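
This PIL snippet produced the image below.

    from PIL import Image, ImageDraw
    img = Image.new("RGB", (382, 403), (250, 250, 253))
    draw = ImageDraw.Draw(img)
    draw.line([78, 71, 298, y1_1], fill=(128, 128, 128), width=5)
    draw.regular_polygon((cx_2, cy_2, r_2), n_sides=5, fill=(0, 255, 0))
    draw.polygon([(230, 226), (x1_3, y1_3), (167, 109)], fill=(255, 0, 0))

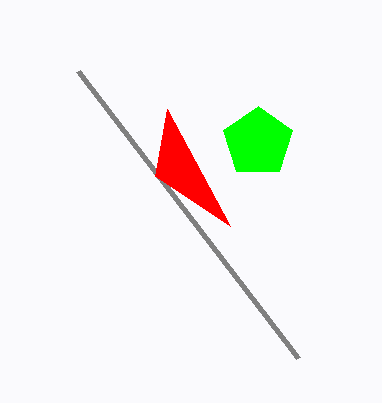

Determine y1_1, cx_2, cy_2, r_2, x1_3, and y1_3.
y1_1 = 358
cx_2 = 258
cy_2 = 142
r_2 = 36
x1_3 = 155
y1_3 = 176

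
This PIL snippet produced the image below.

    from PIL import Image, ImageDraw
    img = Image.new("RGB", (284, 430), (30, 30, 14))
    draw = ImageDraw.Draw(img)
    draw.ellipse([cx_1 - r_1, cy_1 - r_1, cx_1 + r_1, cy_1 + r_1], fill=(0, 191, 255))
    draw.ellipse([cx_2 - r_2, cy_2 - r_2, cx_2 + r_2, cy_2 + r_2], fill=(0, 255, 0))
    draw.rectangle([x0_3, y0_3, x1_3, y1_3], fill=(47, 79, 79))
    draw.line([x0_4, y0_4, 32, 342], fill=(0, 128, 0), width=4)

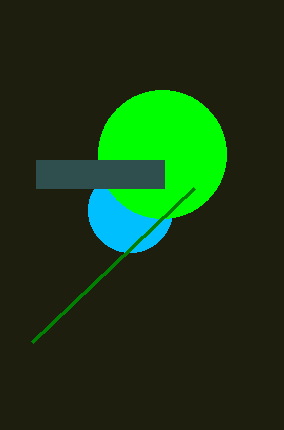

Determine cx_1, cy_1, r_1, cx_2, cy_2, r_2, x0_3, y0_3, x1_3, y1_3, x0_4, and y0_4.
cx_1 = 130
cy_1 = 210
r_1 = 42
cx_2 = 162
cy_2 = 154
r_2 = 64
x0_3 = 36
y0_3 = 160
x1_3 = 164
y1_3 = 188
x0_4 = 194
y0_4 = 188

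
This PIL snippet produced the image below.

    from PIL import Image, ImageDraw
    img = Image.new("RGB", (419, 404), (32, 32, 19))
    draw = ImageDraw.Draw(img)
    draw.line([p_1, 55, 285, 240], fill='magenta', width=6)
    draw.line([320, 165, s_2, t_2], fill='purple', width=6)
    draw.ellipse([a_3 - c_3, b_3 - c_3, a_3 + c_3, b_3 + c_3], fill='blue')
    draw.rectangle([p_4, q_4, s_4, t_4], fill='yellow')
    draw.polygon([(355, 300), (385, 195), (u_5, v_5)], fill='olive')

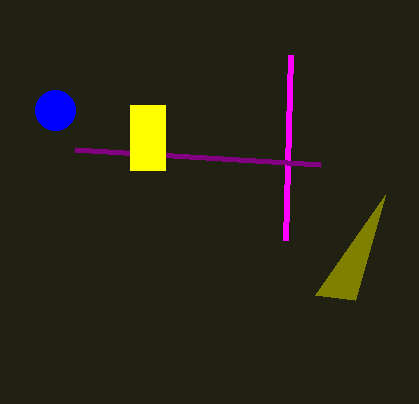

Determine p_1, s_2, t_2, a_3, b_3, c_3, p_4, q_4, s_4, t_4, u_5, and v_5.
p_1 = 290
s_2 = 75
t_2 = 150
a_3 = 55
b_3 = 110
c_3 = 20
p_4 = 130
q_4 = 105
s_4 = 165
t_4 = 170
u_5 = 315
v_5 = 295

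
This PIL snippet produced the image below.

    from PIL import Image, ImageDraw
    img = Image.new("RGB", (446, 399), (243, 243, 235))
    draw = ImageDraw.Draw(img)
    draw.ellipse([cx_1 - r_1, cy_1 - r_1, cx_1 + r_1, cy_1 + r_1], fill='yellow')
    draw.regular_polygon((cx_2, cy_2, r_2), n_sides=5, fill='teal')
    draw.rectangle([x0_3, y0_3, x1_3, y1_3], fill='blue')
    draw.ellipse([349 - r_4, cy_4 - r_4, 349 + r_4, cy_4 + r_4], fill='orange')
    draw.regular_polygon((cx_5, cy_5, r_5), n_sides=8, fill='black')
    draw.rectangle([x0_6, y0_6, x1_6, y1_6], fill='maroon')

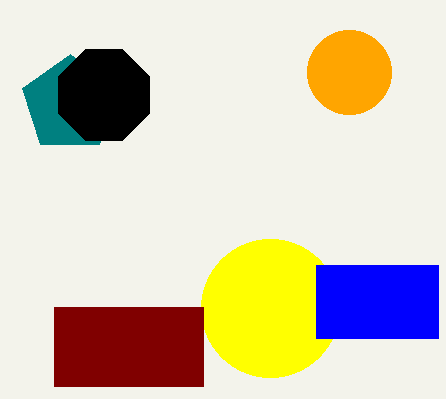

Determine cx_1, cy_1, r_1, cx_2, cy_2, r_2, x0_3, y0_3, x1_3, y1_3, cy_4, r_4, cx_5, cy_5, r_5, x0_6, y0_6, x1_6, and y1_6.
cx_1 = 270, cy_1 = 308, r_1 = 69, cx_2 = 70, cy_2 = 104, r_2 = 50, x0_3 = 316, y0_3 = 265, x1_3 = 438, y1_3 = 338, cy_4 = 72, r_4 = 42, cx_5 = 104, cy_5 = 95, r_5 = 49, x0_6 = 54, y0_6 = 307, x1_6 = 203, y1_6 = 386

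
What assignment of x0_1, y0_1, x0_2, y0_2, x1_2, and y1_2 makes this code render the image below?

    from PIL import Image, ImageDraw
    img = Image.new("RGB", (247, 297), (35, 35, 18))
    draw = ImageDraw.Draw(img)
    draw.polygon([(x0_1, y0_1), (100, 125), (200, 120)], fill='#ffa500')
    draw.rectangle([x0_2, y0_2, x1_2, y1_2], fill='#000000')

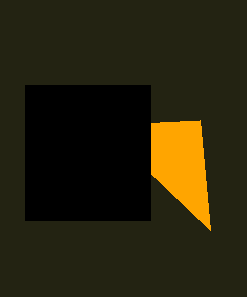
x0_1 = 210; y0_1 = 230; x0_2 = 25; y0_2 = 85; x1_2 = 150; y1_2 = 220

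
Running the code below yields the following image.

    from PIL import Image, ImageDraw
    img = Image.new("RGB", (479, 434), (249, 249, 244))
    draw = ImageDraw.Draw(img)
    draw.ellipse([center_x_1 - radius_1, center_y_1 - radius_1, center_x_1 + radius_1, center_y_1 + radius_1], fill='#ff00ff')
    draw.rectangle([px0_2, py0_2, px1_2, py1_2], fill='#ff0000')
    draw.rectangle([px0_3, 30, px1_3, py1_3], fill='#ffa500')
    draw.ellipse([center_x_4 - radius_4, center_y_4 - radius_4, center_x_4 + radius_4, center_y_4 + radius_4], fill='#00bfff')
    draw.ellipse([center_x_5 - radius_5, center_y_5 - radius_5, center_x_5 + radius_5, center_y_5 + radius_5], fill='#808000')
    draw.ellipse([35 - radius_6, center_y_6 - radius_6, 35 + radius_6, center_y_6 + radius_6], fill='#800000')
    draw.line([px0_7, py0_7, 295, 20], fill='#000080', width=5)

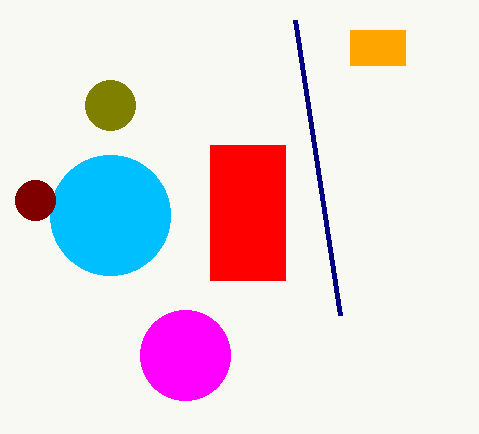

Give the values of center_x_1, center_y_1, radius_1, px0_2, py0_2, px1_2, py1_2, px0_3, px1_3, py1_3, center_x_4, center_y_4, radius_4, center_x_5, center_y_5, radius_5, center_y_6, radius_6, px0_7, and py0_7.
center_x_1 = 185; center_y_1 = 355; radius_1 = 45; px0_2 = 210; py0_2 = 145; px1_2 = 285; py1_2 = 280; px0_3 = 350; px1_3 = 405; py1_3 = 65; center_x_4 = 110; center_y_4 = 215; radius_4 = 60; center_x_5 = 110; center_y_5 = 105; radius_5 = 25; center_y_6 = 200; radius_6 = 20; px0_7 = 340; py0_7 = 315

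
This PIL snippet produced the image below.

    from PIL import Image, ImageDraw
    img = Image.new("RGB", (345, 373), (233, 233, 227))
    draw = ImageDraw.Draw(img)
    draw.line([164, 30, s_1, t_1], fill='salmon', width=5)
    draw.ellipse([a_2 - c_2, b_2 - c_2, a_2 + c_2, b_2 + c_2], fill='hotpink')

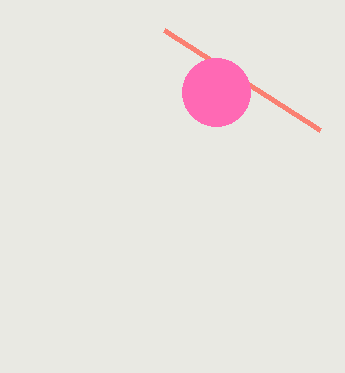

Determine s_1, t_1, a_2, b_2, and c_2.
s_1 = 320
t_1 = 130
a_2 = 216
b_2 = 92
c_2 = 34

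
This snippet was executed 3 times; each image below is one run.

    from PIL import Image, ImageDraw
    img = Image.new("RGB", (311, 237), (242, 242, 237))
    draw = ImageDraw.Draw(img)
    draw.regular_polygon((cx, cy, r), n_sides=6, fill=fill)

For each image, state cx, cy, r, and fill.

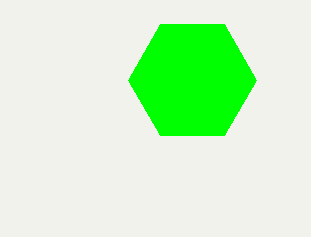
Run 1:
cx = 192
cy = 80
r = 64
fill = 'lime'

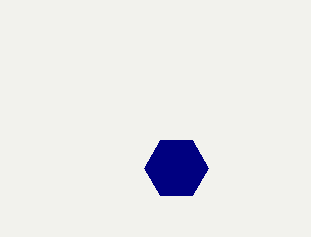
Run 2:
cx = 176
cy = 168
r = 32
fill = 'navy'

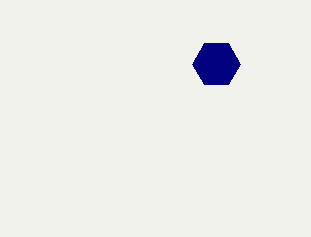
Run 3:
cx = 216, cy = 64, r = 24, fill = 'navy'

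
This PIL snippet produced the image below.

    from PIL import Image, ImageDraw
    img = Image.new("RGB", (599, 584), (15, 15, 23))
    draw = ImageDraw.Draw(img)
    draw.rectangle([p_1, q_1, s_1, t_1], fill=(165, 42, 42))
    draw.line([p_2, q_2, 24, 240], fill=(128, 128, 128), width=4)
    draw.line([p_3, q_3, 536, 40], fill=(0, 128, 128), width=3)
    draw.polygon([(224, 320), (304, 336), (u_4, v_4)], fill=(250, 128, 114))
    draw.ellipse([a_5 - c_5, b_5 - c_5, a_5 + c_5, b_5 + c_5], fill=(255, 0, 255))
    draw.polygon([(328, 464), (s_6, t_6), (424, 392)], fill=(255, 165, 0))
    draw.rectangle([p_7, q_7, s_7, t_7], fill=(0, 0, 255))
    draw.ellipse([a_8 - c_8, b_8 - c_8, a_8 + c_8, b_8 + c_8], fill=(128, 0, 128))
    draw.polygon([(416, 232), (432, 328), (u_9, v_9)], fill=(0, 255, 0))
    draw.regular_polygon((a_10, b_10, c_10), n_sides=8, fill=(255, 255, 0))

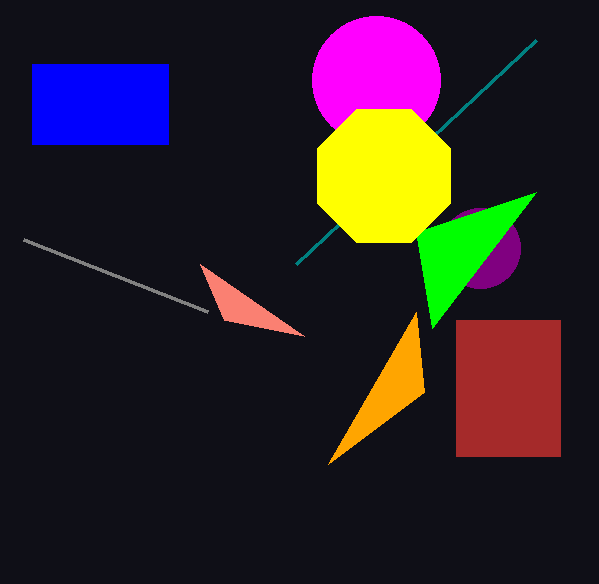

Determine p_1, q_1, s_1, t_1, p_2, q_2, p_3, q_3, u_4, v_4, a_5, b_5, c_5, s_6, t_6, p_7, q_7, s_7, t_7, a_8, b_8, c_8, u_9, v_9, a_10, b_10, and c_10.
p_1 = 456; q_1 = 320; s_1 = 560; t_1 = 456; p_2 = 208; q_2 = 312; p_3 = 296; q_3 = 264; u_4 = 200; v_4 = 264; a_5 = 376; b_5 = 80; c_5 = 64; s_6 = 416; t_6 = 312; p_7 = 32; q_7 = 64; s_7 = 168; t_7 = 144; a_8 = 480; b_8 = 248; c_8 = 40; u_9 = 536; v_9 = 192; a_10 = 384; b_10 = 176; c_10 = 72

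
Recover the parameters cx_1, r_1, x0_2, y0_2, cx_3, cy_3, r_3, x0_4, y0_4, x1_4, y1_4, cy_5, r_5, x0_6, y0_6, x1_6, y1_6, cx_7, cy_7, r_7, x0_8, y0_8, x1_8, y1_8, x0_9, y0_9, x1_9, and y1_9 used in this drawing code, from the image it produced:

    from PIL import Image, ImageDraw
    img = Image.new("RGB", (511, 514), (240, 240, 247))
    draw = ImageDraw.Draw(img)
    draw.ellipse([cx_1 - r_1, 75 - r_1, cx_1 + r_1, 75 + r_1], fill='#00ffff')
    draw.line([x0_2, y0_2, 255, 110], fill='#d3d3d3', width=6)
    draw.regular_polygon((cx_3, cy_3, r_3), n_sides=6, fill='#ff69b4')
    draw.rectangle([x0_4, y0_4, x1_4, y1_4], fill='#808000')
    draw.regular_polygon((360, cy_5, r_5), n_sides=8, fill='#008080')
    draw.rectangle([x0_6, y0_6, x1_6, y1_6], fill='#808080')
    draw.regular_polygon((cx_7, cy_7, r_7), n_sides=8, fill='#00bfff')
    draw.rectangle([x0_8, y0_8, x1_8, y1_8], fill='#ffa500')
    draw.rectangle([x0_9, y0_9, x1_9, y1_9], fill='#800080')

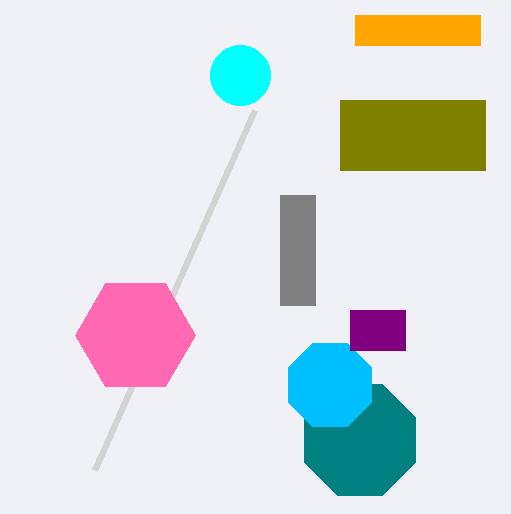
cx_1 = 240
r_1 = 30
x0_2 = 95
y0_2 = 470
cx_3 = 135
cy_3 = 335
r_3 = 60
x0_4 = 340
y0_4 = 100
x1_4 = 485
y1_4 = 170
cy_5 = 440
r_5 = 60
x0_6 = 280
y0_6 = 195
x1_6 = 315
y1_6 = 305
cx_7 = 330
cy_7 = 385
r_7 = 45
x0_8 = 355
y0_8 = 15
x1_8 = 480
y1_8 = 45
x0_9 = 350
y0_9 = 310
x1_9 = 405
y1_9 = 350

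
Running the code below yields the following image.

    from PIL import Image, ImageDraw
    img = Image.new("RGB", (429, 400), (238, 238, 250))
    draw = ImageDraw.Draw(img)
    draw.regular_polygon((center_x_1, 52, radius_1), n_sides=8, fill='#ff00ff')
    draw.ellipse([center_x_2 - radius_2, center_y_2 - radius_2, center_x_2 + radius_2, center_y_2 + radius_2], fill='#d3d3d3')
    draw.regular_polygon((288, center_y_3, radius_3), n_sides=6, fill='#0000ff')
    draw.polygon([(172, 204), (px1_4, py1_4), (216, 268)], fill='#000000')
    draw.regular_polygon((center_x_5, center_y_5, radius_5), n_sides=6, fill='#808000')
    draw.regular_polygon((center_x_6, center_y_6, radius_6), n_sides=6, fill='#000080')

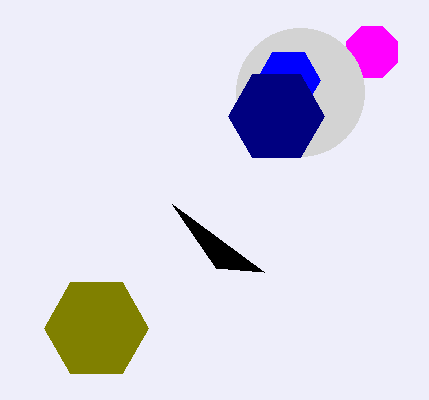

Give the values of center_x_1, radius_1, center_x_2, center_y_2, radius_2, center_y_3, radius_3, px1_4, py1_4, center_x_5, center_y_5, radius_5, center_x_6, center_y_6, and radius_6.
center_x_1 = 372; radius_1 = 28; center_x_2 = 300; center_y_2 = 92; radius_2 = 64; center_y_3 = 80; radius_3 = 32; px1_4 = 264; py1_4 = 272; center_x_5 = 96; center_y_5 = 328; radius_5 = 52; center_x_6 = 276; center_y_6 = 116; radius_6 = 48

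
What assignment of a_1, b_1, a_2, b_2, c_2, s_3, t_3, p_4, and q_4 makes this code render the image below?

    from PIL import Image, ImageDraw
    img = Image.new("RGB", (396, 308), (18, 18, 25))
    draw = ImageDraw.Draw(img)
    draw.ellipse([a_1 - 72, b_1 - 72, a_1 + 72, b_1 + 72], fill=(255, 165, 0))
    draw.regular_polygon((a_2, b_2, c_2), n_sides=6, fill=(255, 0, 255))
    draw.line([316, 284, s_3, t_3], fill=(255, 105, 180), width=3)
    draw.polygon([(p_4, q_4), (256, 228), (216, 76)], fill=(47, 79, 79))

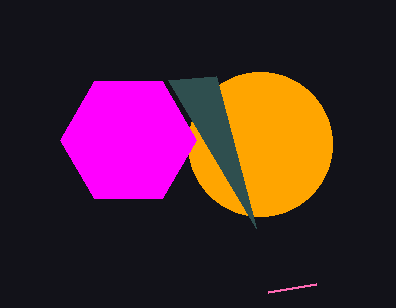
a_1 = 260; b_1 = 144; a_2 = 128; b_2 = 140; c_2 = 68; s_3 = 268; t_3 = 292; p_4 = 168; q_4 = 80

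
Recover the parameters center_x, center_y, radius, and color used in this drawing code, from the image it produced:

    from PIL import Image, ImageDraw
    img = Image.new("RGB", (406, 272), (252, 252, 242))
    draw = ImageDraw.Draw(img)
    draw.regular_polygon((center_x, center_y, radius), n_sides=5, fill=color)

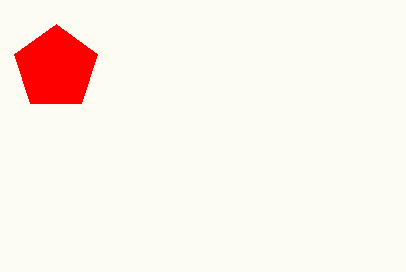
center_x = 56, center_y = 68, radius = 44, color = 'red'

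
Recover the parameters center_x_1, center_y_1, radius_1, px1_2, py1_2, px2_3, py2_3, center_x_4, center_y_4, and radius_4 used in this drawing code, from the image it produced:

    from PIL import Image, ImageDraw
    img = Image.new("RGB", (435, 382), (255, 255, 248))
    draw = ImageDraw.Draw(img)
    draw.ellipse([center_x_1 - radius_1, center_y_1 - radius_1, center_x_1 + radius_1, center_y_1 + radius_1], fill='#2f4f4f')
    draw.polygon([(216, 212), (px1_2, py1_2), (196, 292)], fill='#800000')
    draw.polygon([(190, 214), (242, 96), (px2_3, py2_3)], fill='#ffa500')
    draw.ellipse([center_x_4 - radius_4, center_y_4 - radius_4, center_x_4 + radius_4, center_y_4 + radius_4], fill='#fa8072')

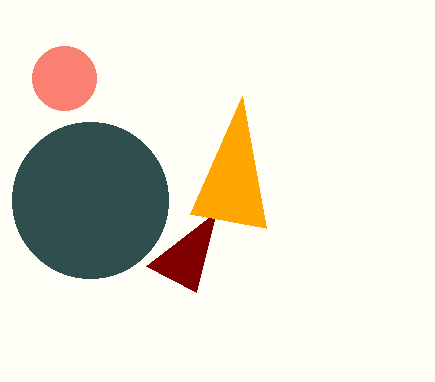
center_x_1 = 90, center_y_1 = 200, radius_1 = 78, px1_2 = 146, py1_2 = 266, px2_3 = 266, py2_3 = 228, center_x_4 = 64, center_y_4 = 78, radius_4 = 32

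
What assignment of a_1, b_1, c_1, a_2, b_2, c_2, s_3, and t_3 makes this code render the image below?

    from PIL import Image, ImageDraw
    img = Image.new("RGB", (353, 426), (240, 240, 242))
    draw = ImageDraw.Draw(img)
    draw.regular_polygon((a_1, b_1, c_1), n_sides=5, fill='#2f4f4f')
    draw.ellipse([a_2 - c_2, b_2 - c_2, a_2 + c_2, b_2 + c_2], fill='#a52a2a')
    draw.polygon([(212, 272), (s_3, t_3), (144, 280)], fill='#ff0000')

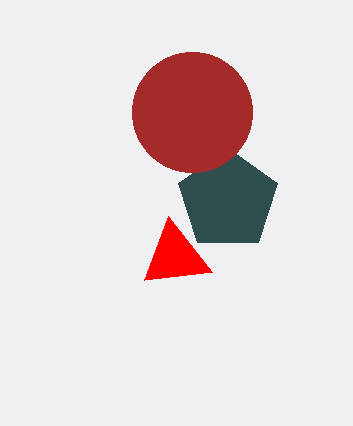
a_1 = 228; b_1 = 200; c_1 = 52; a_2 = 192; b_2 = 112; c_2 = 60; s_3 = 168; t_3 = 216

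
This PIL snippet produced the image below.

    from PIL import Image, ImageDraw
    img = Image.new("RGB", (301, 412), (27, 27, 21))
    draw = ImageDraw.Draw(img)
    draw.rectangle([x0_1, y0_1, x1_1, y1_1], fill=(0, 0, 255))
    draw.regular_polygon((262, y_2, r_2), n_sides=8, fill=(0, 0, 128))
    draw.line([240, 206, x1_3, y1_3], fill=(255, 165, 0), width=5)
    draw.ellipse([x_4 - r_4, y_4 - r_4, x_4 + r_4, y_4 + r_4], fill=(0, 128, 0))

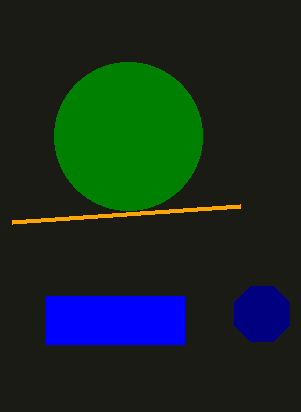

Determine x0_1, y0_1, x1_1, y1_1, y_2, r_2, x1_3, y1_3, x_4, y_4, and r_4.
x0_1 = 46, y0_1 = 296, x1_1 = 184, y1_1 = 344, y_2 = 314, r_2 = 30, x1_3 = 12, y1_3 = 222, x_4 = 128, y_4 = 136, r_4 = 74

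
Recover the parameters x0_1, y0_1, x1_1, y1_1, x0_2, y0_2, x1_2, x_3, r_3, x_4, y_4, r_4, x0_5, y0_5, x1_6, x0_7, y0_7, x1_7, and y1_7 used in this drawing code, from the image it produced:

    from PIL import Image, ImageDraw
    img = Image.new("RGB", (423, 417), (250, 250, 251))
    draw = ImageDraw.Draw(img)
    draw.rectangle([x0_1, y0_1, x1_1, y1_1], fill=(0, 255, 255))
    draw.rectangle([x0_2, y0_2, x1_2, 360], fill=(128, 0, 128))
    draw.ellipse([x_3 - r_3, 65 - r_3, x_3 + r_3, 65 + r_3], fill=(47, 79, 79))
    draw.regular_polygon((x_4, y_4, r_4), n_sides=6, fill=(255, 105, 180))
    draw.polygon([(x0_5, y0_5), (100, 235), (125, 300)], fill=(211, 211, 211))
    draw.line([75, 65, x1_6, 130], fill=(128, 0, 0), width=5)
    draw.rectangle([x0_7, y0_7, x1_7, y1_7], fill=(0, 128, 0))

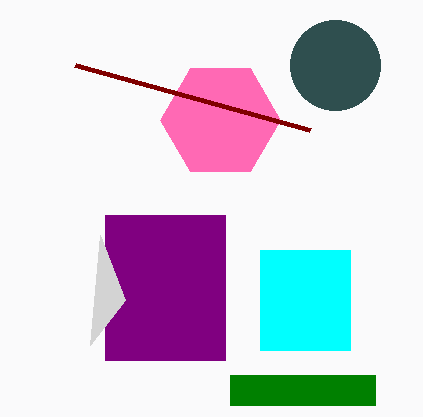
x0_1 = 260
y0_1 = 250
x1_1 = 350
y1_1 = 350
x0_2 = 105
y0_2 = 215
x1_2 = 225
x_3 = 335
r_3 = 45
x_4 = 220
y_4 = 120
r_4 = 60
x0_5 = 90
y0_5 = 345
x1_6 = 310
x0_7 = 230
y0_7 = 375
x1_7 = 375
y1_7 = 405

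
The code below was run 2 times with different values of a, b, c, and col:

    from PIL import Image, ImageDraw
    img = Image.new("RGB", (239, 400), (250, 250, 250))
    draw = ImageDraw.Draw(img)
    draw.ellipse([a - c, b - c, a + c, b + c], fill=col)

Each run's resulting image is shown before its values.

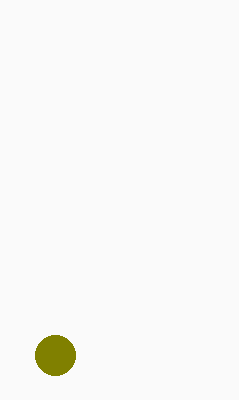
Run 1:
a = 55
b = 355
c = 20
col = 'olive'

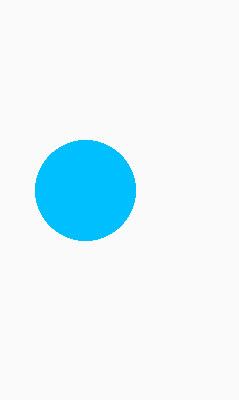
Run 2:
a = 85; b = 190; c = 50; col = 'deepskyblue'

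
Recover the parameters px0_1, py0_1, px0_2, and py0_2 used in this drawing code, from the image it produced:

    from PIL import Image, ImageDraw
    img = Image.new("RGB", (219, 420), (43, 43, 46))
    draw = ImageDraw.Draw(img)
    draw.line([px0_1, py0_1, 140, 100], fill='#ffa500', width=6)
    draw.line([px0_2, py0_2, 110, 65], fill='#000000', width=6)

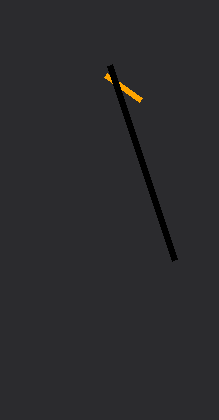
px0_1 = 105
py0_1 = 75
px0_2 = 175
py0_2 = 260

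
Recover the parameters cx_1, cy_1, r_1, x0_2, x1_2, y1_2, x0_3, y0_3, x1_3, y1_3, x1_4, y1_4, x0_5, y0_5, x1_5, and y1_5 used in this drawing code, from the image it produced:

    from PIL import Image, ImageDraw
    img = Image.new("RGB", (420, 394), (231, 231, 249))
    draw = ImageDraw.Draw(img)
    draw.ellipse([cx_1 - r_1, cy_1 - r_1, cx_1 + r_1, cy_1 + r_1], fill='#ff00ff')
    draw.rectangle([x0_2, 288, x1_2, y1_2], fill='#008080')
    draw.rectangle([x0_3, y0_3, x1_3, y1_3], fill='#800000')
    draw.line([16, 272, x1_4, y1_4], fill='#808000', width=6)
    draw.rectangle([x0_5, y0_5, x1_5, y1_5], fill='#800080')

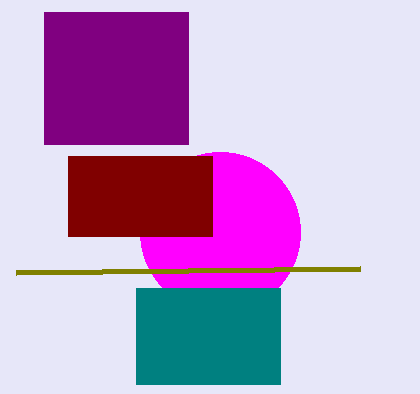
cx_1 = 220; cy_1 = 232; r_1 = 80; x0_2 = 136; x1_2 = 280; y1_2 = 384; x0_3 = 68; y0_3 = 156; x1_3 = 212; y1_3 = 236; x1_4 = 360; y1_4 = 268; x0_5 = 44; y0_5 = 12; x1_5 = 188; y1_5 = 144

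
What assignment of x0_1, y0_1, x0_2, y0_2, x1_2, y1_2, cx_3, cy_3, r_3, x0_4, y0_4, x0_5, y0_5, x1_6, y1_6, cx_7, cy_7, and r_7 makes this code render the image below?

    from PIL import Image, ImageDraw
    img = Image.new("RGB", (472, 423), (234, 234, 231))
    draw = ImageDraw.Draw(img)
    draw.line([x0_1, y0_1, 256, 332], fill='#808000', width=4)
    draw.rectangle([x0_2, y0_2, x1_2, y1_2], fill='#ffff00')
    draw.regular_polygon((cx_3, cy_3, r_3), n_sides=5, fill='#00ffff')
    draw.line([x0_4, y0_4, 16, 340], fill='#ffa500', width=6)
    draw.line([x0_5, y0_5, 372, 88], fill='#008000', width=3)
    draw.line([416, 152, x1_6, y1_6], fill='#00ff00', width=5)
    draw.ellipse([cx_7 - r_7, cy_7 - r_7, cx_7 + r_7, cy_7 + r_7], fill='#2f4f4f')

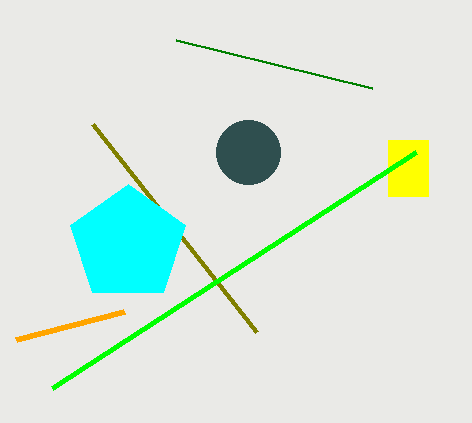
x0_1 = 92
y0_1 = 124
x0_2 = 388
y0_2 = 140
x1_2 = 428
y1_2 = 196
cx_3 = 128
cy_3 = 244
r_3 = 60
x0_4 = 124
y0_4 = 312
x0_5 = 176
y0_5 = 40
x1_6 = 52
y1_6 = 388
cx_7 = 248
cy_7 = 152
r_7 = 32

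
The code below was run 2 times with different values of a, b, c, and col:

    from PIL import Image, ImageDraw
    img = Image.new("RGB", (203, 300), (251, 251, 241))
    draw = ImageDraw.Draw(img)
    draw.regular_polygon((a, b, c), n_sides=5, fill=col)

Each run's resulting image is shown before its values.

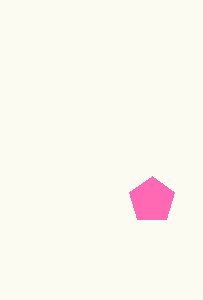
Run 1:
a = 152, b = 200, c = 24, col = 'hotpink'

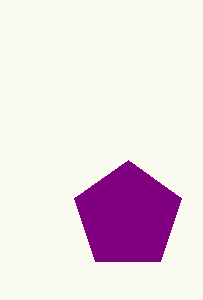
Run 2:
a = 128; b = 216; c = 56; col = 'purple'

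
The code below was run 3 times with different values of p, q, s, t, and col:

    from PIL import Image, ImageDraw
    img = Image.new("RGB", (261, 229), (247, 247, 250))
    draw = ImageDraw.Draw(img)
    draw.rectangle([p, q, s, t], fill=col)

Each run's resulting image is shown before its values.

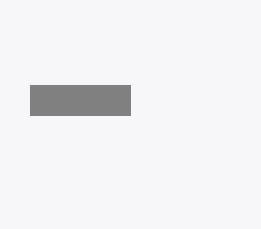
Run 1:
p = 30, q = 85, s = 130, t = 115, col = 'gray'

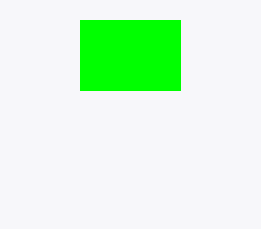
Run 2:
p = 80, q = 20, s = 180, t = 90, col = 'lime'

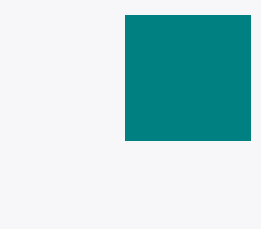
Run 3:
p = 125; q = 15; s = 250; t = 140; col = 'teal'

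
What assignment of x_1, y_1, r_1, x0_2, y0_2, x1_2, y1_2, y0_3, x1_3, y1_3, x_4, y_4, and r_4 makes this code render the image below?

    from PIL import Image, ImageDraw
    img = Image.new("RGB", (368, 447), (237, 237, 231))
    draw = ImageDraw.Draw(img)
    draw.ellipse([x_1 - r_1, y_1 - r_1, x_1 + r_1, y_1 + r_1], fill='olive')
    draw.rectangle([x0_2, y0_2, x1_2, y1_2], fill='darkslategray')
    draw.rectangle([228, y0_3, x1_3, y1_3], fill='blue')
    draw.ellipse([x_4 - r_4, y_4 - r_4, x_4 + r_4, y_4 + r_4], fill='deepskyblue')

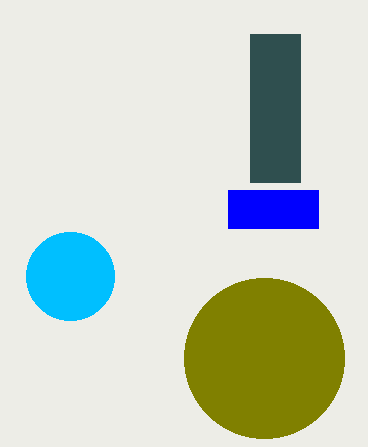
x_1 = 264
y_1 = 358
r_1 = 80
x0_2 = 250
y0_2 = 34
x1_2 = 300
y1_2 = 182
y0_3 = 190
x1_3 = 318
y1_3 = 228
x_4 = 70
y_4 = 276
r_4 = 44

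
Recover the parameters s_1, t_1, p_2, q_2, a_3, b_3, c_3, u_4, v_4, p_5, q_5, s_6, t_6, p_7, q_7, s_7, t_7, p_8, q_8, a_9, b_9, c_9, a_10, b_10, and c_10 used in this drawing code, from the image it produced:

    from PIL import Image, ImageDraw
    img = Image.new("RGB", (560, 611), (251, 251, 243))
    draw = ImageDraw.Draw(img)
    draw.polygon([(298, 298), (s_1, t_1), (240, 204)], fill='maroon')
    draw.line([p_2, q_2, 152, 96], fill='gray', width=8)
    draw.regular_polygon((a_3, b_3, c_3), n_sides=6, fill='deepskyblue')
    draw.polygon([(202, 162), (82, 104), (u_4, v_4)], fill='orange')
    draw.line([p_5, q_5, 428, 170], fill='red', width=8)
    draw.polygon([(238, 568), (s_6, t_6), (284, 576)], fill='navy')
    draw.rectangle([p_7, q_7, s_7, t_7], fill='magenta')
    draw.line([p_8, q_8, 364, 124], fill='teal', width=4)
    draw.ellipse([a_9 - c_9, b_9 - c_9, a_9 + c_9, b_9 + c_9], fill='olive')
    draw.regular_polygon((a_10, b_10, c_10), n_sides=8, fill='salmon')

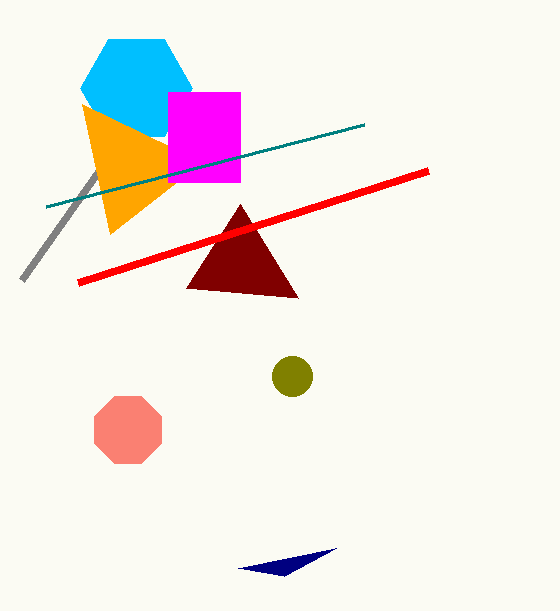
s_1 = 186
t_1 = 288
p_2 = 22
q_2 = 280
a_3 = 136
b_3 = 88
c_3 = 56
u_4 = 110
v_4 = 234
p_5 = 78
q_5 = 282
s_6 = 336
t_6 = 548
p_7 = 168
q_7 = 92
s_7 = 240
t_7 = 182
p_8 = 46
q_8 = 206
a_9 = 292
b_9 = 376
c_9 = 20
a_10 = 128
b_10 = 430
c_10 = 36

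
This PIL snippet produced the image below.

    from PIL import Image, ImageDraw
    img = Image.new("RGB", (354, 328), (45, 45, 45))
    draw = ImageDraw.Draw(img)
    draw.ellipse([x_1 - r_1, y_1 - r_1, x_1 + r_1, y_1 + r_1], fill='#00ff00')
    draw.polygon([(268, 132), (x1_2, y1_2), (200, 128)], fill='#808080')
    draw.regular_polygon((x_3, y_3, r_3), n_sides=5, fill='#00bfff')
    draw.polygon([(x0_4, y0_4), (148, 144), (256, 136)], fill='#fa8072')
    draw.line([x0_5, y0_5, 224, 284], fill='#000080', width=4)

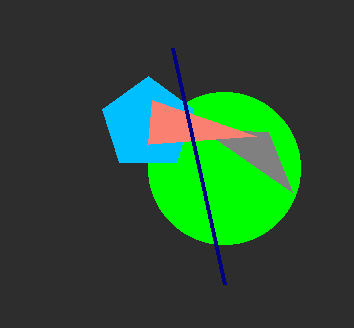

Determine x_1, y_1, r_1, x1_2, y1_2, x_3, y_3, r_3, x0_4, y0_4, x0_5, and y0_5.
x_1 = 224, y_1 = 168, r_1 = 76, x1_2 = 292, y1_2 = 192, x_3 = 148, y_3 = 124, r_3 = 48, x0_4 = 152, y0_4 = 100, x0_5 = 172, y0_5 = 48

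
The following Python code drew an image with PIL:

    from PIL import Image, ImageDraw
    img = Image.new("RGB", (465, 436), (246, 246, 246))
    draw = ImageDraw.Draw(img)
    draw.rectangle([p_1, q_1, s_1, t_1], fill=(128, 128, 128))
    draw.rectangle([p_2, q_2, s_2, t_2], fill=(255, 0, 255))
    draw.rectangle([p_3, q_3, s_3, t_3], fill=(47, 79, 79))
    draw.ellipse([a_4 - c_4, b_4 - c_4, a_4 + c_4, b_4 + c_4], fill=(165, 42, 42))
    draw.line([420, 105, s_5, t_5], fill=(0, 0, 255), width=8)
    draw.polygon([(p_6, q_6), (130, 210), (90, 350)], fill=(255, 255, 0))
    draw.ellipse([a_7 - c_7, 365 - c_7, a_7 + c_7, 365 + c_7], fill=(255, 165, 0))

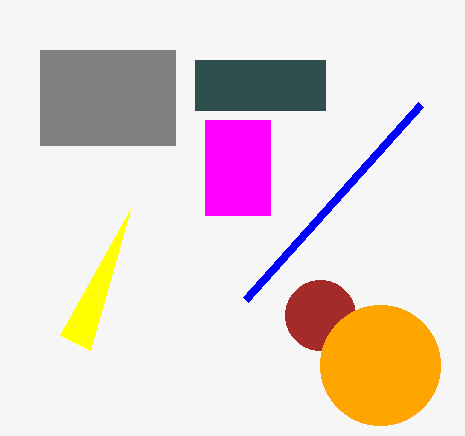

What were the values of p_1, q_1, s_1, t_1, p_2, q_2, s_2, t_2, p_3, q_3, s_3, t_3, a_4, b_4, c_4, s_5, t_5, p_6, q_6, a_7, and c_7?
p_1 = 40
q_1 = 50
s_1 = 175
t_1 = 145
p_2 = 205
q_2 = 120
s_2 = 270
t_2 = 215
p_3 = 195
q_3 = 60
s_3 = 325
t_3 = 110
a_4 = 320
b_4 = 315
c_4 = 35
s_5 = 245
t_5 = 300
p_6 = 60
q_6 = 335
a_7 = 380
c_7 = 60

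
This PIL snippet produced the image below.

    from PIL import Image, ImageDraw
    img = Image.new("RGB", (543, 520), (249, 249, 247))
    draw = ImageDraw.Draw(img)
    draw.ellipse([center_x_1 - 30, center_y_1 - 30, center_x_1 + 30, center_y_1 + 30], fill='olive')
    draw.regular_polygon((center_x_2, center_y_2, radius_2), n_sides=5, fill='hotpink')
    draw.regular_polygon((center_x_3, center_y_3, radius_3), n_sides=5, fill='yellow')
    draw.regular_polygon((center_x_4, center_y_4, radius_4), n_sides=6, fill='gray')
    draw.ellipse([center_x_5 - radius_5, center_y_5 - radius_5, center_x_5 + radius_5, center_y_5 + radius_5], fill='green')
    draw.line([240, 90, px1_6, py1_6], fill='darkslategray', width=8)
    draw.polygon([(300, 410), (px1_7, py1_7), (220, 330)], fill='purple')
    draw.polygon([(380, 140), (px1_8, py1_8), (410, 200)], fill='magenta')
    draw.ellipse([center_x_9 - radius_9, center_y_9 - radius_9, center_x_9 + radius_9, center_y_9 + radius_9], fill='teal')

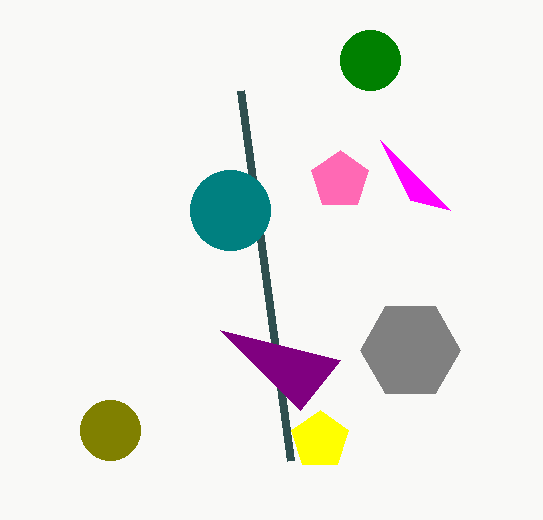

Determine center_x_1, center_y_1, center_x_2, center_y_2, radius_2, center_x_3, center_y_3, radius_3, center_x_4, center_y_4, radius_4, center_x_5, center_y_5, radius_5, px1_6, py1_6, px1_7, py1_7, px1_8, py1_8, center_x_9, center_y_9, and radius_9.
center_x_1 = 110, center_y_1 = 430, center_x_2 = 340, center_y_2 = 180, radius_2 = 30, center_x_3 = 320, center_y_3 = 440, radius_3 = 30, center_x_4 = 410, center_y_4 = 350, radius_4 = 50, center_x_5 = 370, center_y_5 = 60, radius_5 = 30, px1_6 = 290, py1_6 = 460, px1_7 = 340, py1_7 = 360, px1_8 = 450, py1_8 = 210, center_x_9 = 230, center_y_9 = 210, radius_9 = 40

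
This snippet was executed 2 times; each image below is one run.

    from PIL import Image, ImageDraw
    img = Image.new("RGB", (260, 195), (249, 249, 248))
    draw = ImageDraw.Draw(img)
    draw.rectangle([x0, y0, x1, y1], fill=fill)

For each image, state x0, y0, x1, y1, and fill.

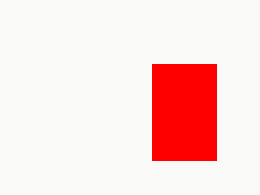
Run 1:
x0 = 152, y0 = 64, x1 = 216, y1 = 160, fill = 'red'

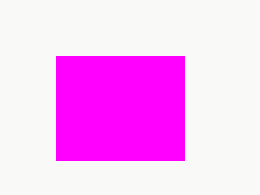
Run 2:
x0 = 56; y0 = 56; x1 = 184; y1 = 160; fill = 'magenta'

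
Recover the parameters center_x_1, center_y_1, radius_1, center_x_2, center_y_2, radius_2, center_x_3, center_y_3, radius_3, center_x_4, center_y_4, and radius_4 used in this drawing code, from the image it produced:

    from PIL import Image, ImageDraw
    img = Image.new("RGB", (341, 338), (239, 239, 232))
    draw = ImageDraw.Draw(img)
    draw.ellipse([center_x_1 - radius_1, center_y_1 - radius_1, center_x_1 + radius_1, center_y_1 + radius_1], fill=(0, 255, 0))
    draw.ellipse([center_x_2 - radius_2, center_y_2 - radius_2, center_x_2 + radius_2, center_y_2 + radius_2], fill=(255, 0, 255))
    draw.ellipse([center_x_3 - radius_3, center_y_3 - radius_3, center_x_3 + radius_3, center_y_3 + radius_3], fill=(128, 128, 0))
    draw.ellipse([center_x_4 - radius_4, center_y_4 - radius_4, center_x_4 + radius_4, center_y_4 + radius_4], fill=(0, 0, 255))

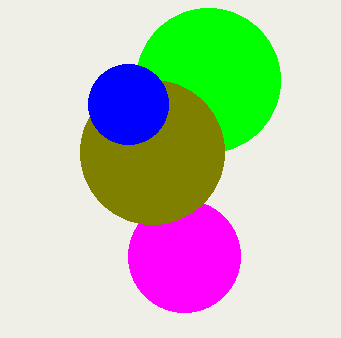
center_x_1 = 208; center_y_1 = 80; radius_1 = 72; center_x_2 = 184; center_y_2 = 256; radius_2 = 56; center_x_3 = 152; center_y_3 = 152; radius_3 = 72; center_x_4 = 128; center_y_4 = 104; radius_4 = 40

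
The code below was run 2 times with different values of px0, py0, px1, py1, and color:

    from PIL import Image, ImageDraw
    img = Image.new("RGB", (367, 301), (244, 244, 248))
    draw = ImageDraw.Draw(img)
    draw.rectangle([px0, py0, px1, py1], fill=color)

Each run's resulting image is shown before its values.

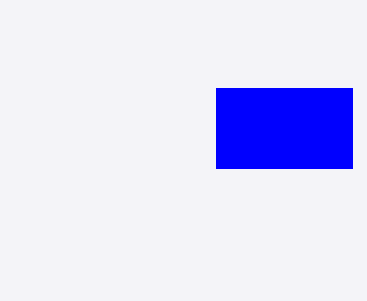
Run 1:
px0 = 216; py0 = 88; px1 = 352; py1 = 168; color = 'blue'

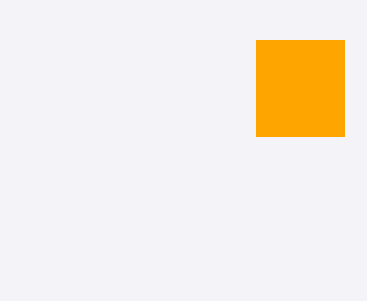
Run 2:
px0 = 256; py0 = 40; px1 = 344; py1 = 136; color = 'orange'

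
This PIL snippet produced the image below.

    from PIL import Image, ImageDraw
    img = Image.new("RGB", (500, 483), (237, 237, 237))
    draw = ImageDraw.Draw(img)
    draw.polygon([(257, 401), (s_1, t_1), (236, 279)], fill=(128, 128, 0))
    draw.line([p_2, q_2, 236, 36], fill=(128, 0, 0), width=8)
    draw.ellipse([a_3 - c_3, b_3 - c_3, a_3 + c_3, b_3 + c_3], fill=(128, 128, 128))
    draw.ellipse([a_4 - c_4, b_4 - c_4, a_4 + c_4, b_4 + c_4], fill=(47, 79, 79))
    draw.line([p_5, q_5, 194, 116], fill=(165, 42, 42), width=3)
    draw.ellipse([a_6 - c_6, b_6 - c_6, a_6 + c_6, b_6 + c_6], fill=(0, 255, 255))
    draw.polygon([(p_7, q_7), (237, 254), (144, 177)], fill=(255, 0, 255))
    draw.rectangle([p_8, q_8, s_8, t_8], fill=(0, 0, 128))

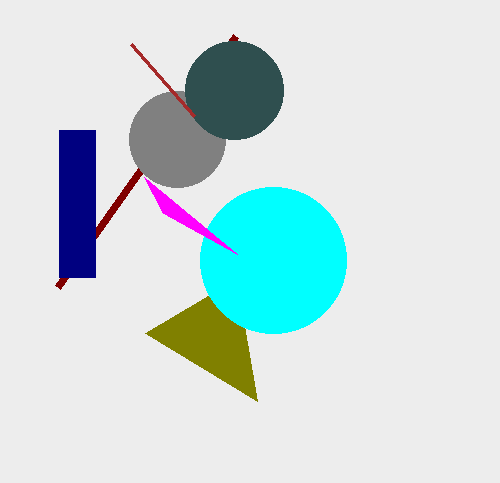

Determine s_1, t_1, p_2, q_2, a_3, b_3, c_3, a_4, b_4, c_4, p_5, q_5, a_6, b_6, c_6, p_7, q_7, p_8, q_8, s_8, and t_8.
s_1 = 145; t_1 = 333; p_2 = 58; q_2 = 287; a_3 = 177; b_3 = 139; c_3 = 48; a_4 = 234; b_4 = 90; c_4 = 49; p_5 = 131; q_5 = 44; a_6 = 273; b_6 = 260; c_6 = 73; p_7 = 163; q_7 = 213; p_8 = 59; q_8 = 130; s_8 = 95; t_8 = 277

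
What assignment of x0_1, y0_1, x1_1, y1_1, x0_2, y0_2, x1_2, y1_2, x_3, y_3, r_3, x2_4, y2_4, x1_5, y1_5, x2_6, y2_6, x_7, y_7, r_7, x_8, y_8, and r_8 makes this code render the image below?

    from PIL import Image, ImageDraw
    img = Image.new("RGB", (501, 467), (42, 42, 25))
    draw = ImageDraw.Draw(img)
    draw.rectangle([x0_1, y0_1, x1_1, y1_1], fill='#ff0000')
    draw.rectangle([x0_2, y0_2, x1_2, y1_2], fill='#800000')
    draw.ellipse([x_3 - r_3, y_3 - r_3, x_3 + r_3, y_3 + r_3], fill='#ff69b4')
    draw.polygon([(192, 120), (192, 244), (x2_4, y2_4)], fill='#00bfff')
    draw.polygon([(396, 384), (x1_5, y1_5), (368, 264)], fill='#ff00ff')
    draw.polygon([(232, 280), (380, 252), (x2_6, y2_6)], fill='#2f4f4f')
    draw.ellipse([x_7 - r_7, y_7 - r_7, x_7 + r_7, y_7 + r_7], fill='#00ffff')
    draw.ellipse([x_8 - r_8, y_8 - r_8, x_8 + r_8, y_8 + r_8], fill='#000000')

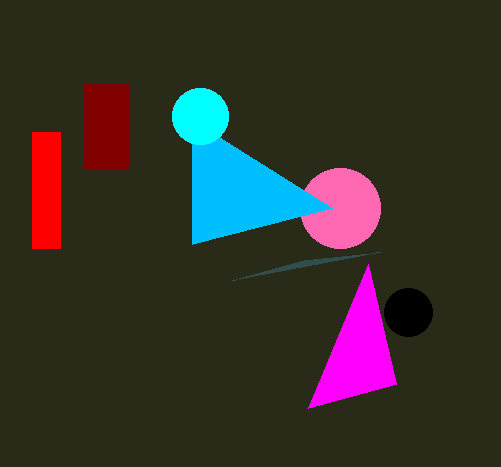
x0_1 = 32, y0_1 = 132, x1_1 = 60, y1_1 = 248, x0_2 = 84, y0_2 = 84, x1_2 = 128, y1_2 = 168, x_3 = 340, y_3 = 208, r_3 = 40, x2_4 = 332, y2_4 = 208, x1_5 = 308, y1_5 = 408, x2_6 = 304, y2_6 = 260, x_7 = 200, y_7 = 116, r_7 = 28, x_8 = 408, y_8 = 312, r_8 = 24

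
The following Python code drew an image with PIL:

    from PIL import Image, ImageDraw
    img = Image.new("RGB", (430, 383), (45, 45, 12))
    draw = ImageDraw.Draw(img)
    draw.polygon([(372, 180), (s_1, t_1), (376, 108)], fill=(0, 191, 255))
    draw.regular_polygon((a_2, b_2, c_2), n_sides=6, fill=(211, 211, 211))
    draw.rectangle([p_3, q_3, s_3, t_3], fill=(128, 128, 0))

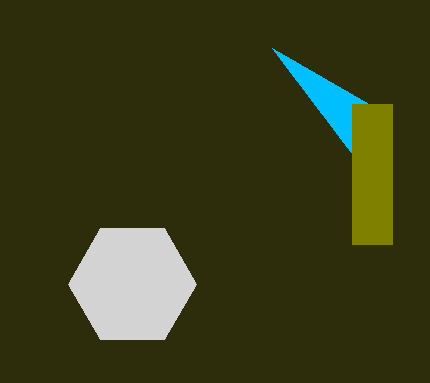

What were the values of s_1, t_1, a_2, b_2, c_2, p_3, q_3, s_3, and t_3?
s_1 = 272, t_1 = 48, a_2 = 132, b_2 = 284, c_2 = 64, p_3 = 352, q_3 = 104, s_3 = 392, t_3 = 244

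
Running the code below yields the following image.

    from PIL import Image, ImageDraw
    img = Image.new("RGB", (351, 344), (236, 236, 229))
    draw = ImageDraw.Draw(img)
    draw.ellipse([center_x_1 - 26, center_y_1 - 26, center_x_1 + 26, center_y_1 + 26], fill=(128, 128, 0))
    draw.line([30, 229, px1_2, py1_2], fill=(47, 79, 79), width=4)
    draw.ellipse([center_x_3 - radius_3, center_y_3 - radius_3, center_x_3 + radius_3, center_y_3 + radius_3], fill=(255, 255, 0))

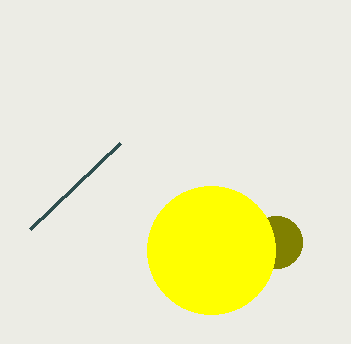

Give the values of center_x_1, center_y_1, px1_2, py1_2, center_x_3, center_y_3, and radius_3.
center_x_1 = 276, center_y_1 = 242, px1_2 = 120, py1_2 = 143, center_x_3 = 211, center_y_3 = 250, radius_3 = 64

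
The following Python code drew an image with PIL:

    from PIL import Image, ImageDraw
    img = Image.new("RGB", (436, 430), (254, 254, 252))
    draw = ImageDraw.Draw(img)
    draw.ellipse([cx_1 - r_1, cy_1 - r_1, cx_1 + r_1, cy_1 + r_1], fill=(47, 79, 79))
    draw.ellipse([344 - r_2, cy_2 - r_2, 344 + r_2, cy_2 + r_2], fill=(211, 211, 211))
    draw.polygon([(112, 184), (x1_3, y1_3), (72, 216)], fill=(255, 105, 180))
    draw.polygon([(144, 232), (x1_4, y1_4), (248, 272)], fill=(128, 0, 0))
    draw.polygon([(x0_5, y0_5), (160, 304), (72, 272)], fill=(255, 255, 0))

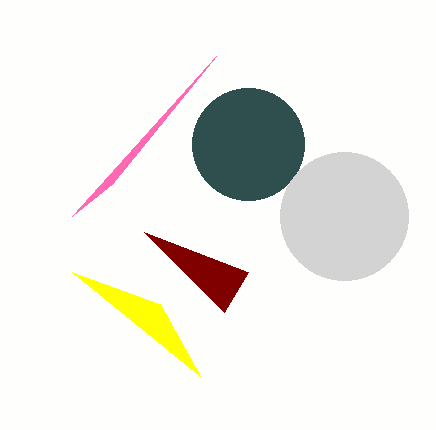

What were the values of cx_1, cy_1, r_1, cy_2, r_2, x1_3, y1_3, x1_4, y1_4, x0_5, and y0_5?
cx_1 = 248
cy_1 = 144
r_1 = 56
cy_2 = 216
r_2 = 64
x1_3 = 216
y1_3 = 56
x1_4 = 224
y1_4 = 312
x0_5 = 200
y0_5 = 376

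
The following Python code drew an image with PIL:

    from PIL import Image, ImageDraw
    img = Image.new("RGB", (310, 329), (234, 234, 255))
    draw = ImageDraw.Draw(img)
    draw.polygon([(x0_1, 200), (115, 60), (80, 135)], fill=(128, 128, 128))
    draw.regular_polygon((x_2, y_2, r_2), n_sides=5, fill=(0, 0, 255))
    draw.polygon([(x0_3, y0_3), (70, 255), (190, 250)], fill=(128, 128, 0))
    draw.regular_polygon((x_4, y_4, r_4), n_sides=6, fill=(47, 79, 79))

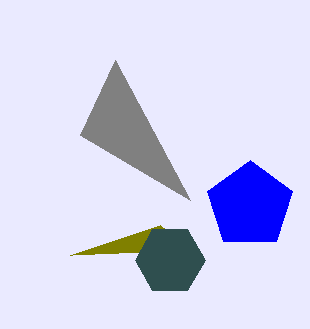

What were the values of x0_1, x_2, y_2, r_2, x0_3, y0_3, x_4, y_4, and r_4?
x0_1 = 190; x_2 = 250; y_2 = 205; r_2 = 45; x0_3 = 160; y0_3 = 225; x_4 = 170; y_4 = 260; r_4 = 35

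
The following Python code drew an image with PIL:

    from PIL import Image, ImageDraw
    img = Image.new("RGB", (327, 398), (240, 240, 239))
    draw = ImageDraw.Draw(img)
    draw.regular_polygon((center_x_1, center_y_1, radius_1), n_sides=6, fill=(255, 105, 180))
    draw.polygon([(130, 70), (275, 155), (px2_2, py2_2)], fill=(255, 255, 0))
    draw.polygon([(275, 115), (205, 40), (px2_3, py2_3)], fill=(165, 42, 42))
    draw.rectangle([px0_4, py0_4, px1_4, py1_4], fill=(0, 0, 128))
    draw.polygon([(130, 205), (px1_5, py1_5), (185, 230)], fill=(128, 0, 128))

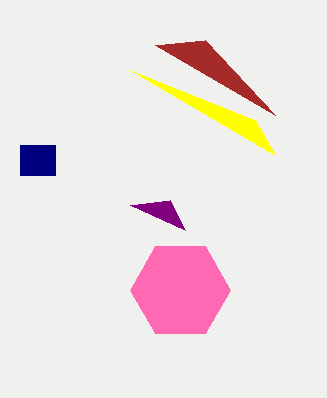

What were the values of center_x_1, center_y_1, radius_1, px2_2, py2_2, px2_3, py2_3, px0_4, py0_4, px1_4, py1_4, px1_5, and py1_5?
center_x_1 = 180
center_y_1 = 290
radius_1 = 50
px2_2 = 255
py2_2 = 120
px2_3 = 155
py2_3 = 45
px0_4 = 20
py0_4 = 145
px1_4 = 55
py1_4 = 175
px1_5 = 170
py1_5 = 200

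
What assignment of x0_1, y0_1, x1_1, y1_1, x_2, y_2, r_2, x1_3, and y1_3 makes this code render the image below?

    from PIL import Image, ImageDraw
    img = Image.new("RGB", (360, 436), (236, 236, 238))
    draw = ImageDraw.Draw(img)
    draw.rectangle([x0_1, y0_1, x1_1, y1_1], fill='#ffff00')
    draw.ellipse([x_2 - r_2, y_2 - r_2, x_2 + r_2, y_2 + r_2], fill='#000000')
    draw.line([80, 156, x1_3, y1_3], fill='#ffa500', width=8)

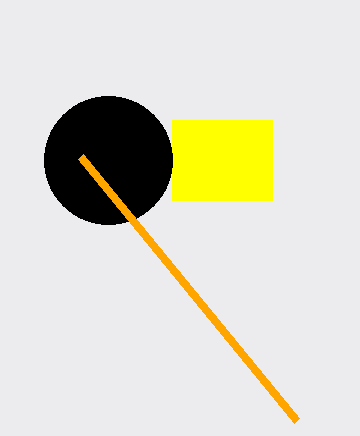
x0_1 = 172, y0_1 = 120, x1_1 = 272, y1_1 = 200, x_2 = 108, y_2 = 160, r_2 = 64, x1_3 = 296, y1_3 = 420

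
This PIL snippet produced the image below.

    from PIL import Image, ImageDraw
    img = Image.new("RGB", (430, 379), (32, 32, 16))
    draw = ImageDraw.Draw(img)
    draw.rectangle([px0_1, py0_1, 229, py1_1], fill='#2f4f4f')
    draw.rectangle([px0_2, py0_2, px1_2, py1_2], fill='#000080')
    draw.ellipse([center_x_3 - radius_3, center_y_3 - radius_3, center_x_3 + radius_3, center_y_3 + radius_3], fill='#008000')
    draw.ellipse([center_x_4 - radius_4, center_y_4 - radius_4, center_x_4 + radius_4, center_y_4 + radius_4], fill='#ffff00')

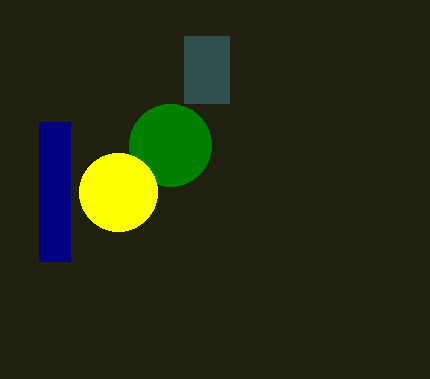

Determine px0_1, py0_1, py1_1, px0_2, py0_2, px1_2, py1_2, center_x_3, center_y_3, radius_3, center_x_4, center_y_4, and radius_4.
px0_1 = 184, py0_1 = 36, py1_1 = 103, px0_2 = 39, py0_2 = 122, px1_2 = 70, py1_2 = 261, center_x_3 = 170, center_y_3 = 145, radius_3 = 41, center_x_4 = 118, center_y_4 = 192, radius_4 = 39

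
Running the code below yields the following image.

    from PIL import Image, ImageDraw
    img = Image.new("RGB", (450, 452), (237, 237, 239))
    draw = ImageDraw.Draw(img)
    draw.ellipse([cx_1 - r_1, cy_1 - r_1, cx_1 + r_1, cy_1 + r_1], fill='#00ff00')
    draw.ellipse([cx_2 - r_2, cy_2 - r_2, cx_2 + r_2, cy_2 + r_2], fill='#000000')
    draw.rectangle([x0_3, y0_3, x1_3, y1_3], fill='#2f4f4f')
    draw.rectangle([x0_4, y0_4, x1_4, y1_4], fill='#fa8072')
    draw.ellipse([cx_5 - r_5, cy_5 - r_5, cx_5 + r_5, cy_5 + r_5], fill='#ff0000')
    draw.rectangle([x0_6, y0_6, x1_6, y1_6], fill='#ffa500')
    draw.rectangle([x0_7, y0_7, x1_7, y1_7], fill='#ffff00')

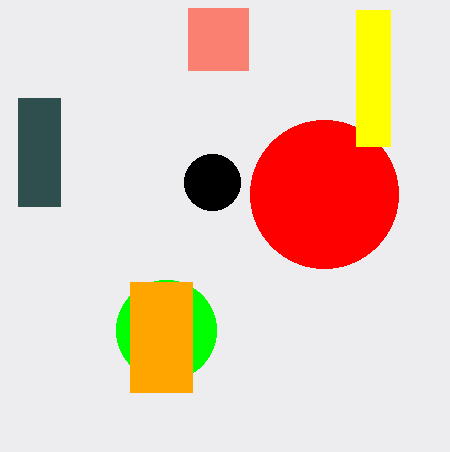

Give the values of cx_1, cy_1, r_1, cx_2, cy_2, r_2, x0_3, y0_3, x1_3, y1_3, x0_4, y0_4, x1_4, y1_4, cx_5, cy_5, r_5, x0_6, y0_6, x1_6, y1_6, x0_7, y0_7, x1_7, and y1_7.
cx_1 = 166
cy_1 = 330
r_1 = 50
cx_2 = 212
cy_2 = 182
r_2 = 28
x0_3 = 18
y0_3 = 98
x1_3 = 60
y1_3 = 206
x0_4 = 188
y0_4 = 8
x1_4 = 248
y1_4 = 70
cx_5 = 324
cy_5 = 194
r_5 = 74
x0_6 = 130
y0_6 = 282
x1_6 = 192
y1_6 = 392
x0_7 = 356
y0_7 = 10
x1_7 = 390
y1_7 = 146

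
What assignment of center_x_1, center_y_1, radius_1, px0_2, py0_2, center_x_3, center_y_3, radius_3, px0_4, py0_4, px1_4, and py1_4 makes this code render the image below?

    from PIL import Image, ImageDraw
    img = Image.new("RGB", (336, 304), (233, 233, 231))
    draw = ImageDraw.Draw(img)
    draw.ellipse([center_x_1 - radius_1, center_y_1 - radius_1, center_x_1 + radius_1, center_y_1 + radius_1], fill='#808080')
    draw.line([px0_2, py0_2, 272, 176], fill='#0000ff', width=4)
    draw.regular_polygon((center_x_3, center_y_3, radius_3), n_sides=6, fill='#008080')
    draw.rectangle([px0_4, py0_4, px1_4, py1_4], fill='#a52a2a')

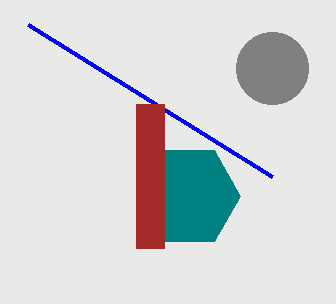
center_x_1 = 272, center_y_1 = 68, radius_1 = 36, px0_2 = 28, py0_2 = 24, center_x_3 = 188, center_y_3 = 196, radius_3 = 52, px0_4 = 136, py0_4 = 104, px1_4 = 164, py1_4 = 248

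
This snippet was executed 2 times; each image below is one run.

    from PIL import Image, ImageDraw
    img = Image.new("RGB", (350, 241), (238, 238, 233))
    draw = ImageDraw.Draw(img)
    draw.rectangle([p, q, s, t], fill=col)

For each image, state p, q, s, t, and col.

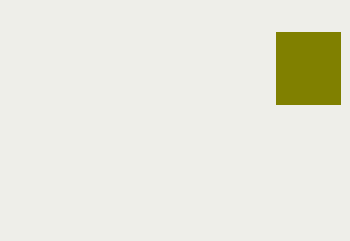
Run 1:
p = 276
q = 32
s = 340
t = 104
col = 'olive'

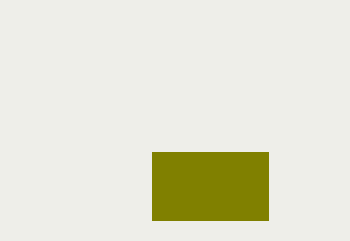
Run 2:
p = 152, q = 152, s = 268, t = 220, col = 'olive'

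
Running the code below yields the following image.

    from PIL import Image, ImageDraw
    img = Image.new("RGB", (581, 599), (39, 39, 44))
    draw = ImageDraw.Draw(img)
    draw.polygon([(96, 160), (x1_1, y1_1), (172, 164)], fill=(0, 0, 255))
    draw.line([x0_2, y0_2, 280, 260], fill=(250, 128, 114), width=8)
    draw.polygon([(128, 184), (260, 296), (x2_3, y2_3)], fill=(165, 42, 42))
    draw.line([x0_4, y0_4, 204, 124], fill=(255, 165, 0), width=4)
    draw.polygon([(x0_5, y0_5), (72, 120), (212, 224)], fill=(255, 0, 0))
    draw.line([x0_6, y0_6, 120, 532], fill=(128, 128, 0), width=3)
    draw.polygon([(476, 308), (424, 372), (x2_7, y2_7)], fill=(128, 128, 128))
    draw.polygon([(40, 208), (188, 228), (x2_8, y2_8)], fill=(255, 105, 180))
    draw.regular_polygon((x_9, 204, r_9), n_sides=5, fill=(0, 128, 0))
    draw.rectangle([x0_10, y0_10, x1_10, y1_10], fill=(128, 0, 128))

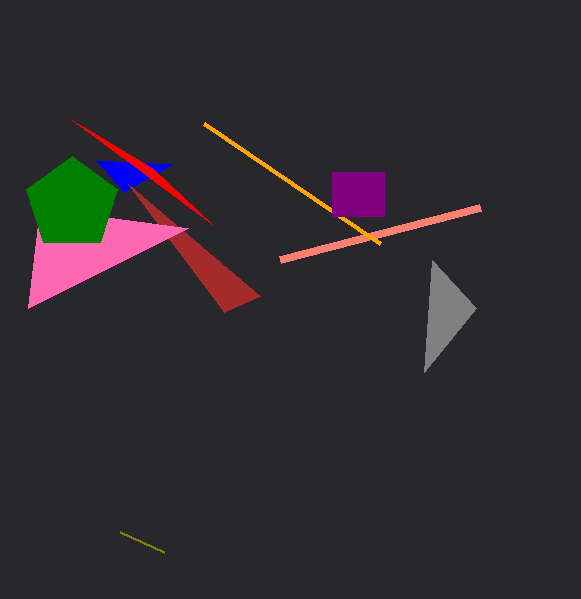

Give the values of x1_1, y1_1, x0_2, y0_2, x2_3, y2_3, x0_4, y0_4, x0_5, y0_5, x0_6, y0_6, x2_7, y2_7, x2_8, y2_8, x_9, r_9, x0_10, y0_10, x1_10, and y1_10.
x1_1 = 124
y1_1 = 192
x0_2 = 480
y0_2 = 208
x2_3 = 224
y2_3 = 312
x0_4 = 380
y0_4 = 244
x0_5 = 152
y0_5 = 168
x0_6 = 164
y0_6 = 552
x2_7 = 432
y2_7 = 260
x2_8 = 28
y2_8 = 308
x_9 = 72
r_9 = 48
x0_10 = 332
y0_10 = 172
x1_10 = 384
y1_10 = 216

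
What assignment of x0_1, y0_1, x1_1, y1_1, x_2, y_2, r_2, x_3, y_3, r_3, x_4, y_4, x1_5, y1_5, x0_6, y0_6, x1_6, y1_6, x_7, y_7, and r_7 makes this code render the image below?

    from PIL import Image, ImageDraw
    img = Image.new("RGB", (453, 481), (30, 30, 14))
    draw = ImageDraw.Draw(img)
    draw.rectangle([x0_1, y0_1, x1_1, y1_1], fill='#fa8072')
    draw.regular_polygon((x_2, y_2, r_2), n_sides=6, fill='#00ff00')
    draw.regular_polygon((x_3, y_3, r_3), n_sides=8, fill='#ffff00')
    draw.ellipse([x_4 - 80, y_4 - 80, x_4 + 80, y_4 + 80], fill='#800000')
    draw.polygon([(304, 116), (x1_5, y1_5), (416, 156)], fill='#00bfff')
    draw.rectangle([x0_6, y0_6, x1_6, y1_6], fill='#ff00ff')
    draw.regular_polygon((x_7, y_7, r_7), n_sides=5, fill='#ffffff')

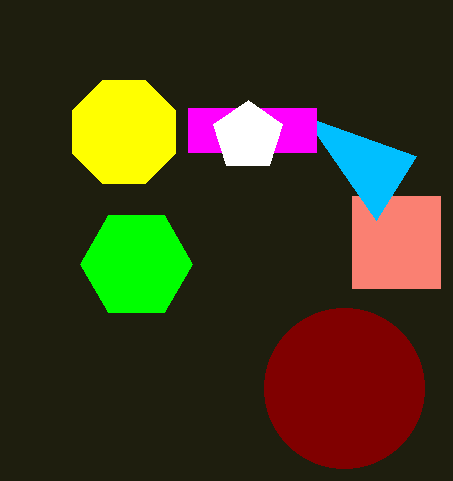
x0_1 = 352; y0_1 = 196; x1_1 = 440; y1_1 = 288; x_2 = 136; y_2 = 264; r_2 = 56; x_3 = 124; y_3 = 132; r_3 = 56; x_4 = 344; y_4 = 388; x1_5 = 376; y1_5 = 220; x0_6 = 188; y0_6 = 108; x1_6 = 316; y1_6 = 152; x_7 = 248; y_7 = 136; r_7 = 36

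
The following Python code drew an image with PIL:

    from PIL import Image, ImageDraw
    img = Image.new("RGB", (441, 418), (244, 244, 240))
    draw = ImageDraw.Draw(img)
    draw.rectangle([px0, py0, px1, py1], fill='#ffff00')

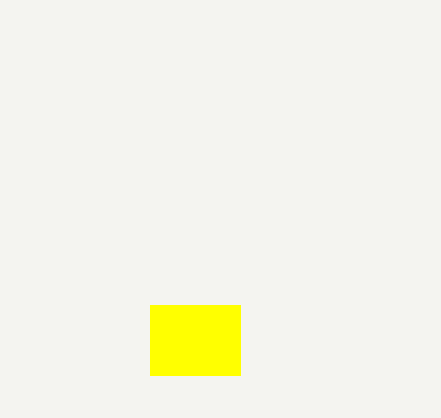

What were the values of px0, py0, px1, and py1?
px0 = 150
py0 = 305
px1 = 240
py1 = 375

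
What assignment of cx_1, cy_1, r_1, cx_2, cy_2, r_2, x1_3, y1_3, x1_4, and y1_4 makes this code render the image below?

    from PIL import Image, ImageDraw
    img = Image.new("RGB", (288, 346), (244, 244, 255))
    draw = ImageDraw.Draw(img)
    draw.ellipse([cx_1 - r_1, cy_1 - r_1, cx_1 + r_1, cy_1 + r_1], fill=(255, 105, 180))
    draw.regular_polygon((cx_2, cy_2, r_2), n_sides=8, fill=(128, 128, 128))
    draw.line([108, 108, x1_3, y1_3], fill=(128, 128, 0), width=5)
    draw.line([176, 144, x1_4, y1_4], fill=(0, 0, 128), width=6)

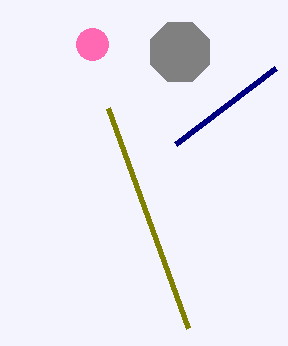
cx_1 = 92, cy_1 = 44, r_1 = 16, cx_2 = 180, cy_2 = 52, r_2 = 32, x1_3 = 188, y1_3 = 328, x1_4 = 276, y1_4 = 68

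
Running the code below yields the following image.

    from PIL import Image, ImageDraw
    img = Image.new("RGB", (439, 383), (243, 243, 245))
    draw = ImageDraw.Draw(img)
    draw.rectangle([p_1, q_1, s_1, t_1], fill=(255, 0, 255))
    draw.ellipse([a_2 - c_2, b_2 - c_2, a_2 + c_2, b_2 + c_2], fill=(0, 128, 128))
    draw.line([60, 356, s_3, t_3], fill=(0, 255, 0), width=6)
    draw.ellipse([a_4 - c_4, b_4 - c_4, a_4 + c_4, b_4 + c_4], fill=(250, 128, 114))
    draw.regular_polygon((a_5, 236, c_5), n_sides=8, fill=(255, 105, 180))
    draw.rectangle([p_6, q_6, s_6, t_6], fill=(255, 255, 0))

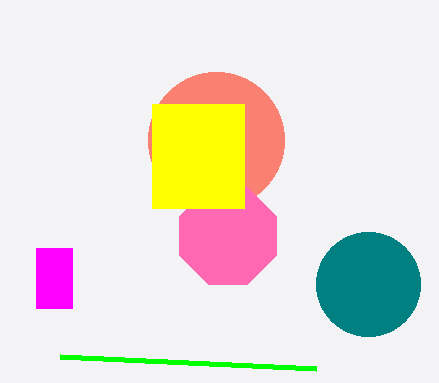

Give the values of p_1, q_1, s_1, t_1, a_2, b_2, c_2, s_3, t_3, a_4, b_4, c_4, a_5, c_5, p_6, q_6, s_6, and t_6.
p_1 = 36
q_1 = 248
s_1 = 72
t_1 = 308
a_2 = 368
b_2 = 284
c_2 = 52
s_3 = 316
t_3 = 368
a_4 = 216
b_4 = 140
c_4 = 68
a_5 = 228
c_5 = 52
p_6 = 152
q_6 = 104
s_6 = 244
t_6 = 208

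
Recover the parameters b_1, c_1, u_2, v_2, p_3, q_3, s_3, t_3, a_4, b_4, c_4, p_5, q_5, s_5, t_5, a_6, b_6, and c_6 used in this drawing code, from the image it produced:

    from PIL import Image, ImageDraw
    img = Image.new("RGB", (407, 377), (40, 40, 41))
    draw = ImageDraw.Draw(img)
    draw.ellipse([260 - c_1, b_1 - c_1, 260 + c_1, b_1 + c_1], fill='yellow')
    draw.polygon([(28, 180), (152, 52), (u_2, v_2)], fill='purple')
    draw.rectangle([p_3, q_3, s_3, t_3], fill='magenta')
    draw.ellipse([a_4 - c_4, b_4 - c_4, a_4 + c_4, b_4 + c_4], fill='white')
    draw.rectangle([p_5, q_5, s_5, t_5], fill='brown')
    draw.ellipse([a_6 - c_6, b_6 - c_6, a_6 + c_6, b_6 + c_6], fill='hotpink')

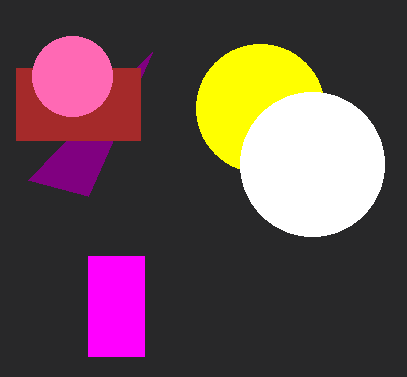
b_1 = 108
c_1 = 64
u_2 = 88
v_2 = 196
p_3 = 88
q_3 = 256
s_3 = 144
t_3 = 356
a_4 = 312
b_4 = 164
c_4 = 72
p_5 = 16
q_5 = 68
s_5 = 140
t_5 = 140
a_6 = 72
b_6 = 76
c_6 = 40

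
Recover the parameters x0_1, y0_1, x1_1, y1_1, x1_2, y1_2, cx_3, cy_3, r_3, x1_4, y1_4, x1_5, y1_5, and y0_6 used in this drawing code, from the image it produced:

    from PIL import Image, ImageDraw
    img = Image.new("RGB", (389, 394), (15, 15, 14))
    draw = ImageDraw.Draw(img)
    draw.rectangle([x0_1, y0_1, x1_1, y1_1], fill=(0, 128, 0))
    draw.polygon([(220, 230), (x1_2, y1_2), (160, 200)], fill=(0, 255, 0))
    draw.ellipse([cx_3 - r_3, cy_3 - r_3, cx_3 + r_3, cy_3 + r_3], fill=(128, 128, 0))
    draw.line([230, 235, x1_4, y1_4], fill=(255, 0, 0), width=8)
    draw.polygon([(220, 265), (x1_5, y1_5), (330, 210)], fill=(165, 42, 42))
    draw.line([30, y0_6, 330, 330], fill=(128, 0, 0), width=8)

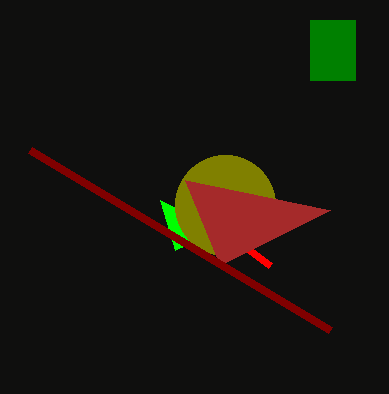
x0_1 = 310; y0_1 = 20; x1_1 = 355; y1_1 = 80; x1_2 = 175; y1_2 = 250; cx_3 = 225; cy_3 = 205; r_3 = 50; x1_4 = 270; y1_4 = 265; x1_5 = 185; y1_5 = 180; y0_6 = 150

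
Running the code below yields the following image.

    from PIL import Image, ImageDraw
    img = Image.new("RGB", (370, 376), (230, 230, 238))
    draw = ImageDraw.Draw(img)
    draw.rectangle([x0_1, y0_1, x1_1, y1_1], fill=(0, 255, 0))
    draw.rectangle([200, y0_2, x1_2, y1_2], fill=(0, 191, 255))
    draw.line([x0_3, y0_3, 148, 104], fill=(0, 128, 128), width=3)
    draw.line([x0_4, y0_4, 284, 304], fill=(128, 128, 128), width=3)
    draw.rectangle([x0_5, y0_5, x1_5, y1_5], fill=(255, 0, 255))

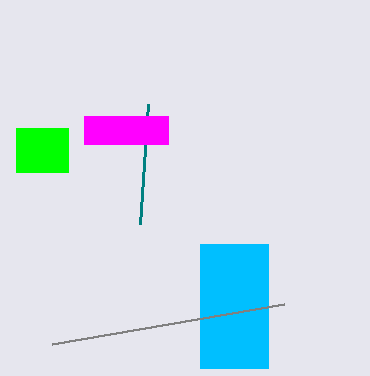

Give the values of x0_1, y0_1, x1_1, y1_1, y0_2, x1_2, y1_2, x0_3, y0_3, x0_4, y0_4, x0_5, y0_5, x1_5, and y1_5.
x0_1 = 16; y0_1 = 128; x1_1 = 68; y1_1 = 172; y0_2 = 244; x1_2 = 268; y1_2 = 368; x0_3 = 140; y0_3 = 224; x0_4 = 52; y0_4 = 344; x0_5 = 84; y0_5 = 116; x1_5 = 168; y1_5 = 144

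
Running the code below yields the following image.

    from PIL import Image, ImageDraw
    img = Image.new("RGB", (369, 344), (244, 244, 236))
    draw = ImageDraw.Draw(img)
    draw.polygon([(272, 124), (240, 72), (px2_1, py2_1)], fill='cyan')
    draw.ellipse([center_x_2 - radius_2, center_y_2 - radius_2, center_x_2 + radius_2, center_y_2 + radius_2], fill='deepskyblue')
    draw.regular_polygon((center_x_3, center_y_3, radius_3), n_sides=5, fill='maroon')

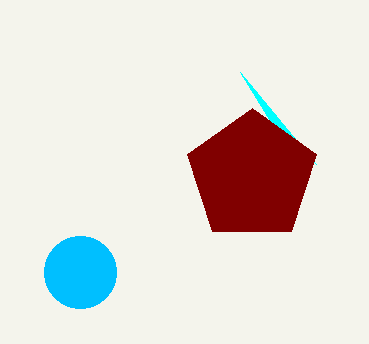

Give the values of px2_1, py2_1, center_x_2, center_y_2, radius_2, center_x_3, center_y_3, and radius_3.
px2_1 = 316, py2_1 = 164, center_x_2 = 80, center_y_2 = 272, radius_2 = 36, center_x_3 = 252, center_y_3 = 176, radius_3 = 68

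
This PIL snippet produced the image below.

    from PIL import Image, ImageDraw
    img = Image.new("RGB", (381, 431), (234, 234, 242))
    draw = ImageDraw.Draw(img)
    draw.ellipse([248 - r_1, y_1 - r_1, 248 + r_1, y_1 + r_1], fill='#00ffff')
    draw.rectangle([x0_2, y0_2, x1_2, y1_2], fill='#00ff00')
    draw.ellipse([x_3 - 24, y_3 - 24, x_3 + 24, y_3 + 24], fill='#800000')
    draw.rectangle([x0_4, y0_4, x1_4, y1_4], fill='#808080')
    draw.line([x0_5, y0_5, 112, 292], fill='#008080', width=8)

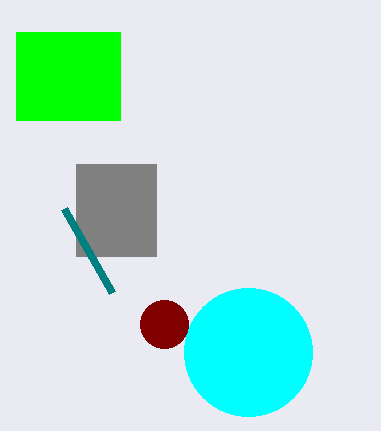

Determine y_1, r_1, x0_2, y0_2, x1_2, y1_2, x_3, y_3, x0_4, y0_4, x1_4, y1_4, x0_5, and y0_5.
y_1 = 352
r_1 = 64
x0_2 = 16
y0_2 = 32
x1_2 = 120
y1_2 = 120
x_3 = 164
y_3 = 324
x0_4 = 76
y0_4 = 164
x1_4 = 156
y1_4 = 256
x0_5 = 64
y0_5 = 208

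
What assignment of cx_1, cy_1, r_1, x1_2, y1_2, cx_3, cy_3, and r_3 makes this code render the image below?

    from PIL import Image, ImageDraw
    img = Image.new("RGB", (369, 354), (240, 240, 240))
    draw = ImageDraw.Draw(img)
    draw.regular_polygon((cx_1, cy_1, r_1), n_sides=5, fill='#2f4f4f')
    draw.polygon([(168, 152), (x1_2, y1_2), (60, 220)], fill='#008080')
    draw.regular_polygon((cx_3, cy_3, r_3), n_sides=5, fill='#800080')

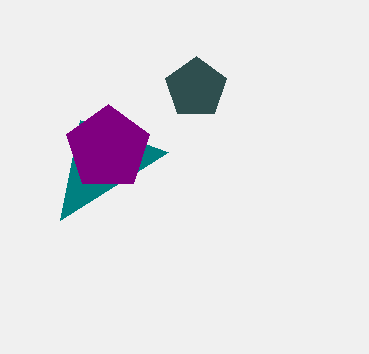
cx_1 = 196; cy_1 = 88; r_1 = 32; x1_2 = 80; y1_2 = 120; cx_3 = 108; cy_3 = 148; r_3 = 44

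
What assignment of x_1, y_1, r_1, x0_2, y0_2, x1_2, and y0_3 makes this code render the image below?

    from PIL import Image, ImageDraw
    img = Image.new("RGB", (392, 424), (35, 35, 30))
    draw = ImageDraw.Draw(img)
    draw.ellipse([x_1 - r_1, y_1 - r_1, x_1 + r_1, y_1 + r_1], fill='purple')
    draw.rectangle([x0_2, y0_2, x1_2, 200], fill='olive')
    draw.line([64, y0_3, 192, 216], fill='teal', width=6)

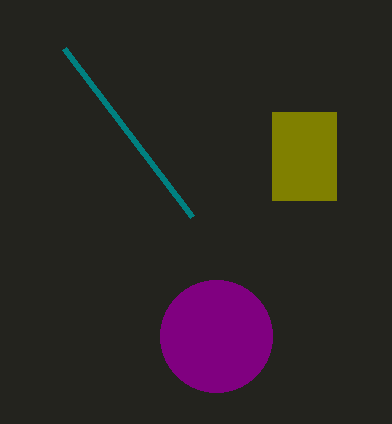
x_1 = 216
y_1 = 336
r_1 = 56
x0_2 = 272
y0_2 = 112
x1_2 = 336
y0_3 = 48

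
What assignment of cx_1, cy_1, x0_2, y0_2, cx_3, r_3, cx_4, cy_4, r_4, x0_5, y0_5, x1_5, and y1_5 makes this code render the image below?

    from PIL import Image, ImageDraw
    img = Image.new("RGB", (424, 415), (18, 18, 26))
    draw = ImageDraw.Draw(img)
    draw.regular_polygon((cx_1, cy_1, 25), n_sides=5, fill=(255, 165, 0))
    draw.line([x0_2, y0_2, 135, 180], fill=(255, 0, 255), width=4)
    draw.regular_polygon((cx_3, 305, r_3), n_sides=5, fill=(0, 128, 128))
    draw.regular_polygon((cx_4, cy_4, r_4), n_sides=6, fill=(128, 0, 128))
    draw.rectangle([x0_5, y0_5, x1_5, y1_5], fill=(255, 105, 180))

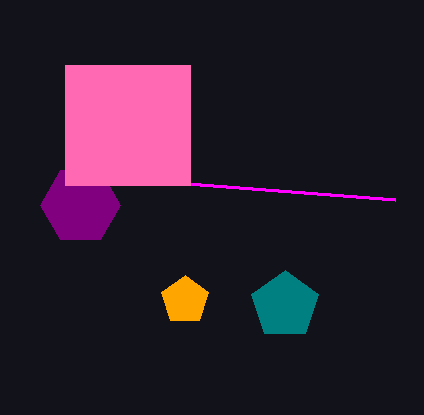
cx_1 = 185; cy_1 = 300; x0_2 = 395; y0_2 = 200; cx_3 = 285; r_3 = 35; cx_4 = 80; cy_4 = 205; r_4 = 40; x0_5 = 65; y0_5 = 65; x1_5 = 190; y1_5 = 185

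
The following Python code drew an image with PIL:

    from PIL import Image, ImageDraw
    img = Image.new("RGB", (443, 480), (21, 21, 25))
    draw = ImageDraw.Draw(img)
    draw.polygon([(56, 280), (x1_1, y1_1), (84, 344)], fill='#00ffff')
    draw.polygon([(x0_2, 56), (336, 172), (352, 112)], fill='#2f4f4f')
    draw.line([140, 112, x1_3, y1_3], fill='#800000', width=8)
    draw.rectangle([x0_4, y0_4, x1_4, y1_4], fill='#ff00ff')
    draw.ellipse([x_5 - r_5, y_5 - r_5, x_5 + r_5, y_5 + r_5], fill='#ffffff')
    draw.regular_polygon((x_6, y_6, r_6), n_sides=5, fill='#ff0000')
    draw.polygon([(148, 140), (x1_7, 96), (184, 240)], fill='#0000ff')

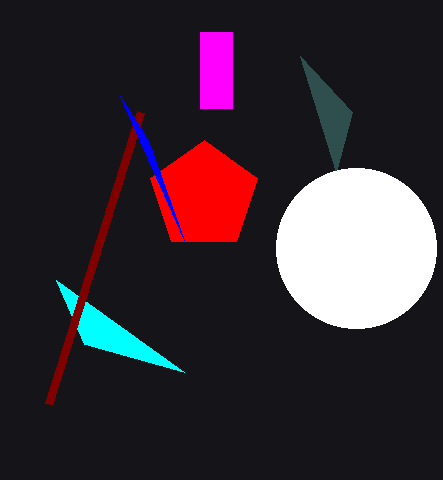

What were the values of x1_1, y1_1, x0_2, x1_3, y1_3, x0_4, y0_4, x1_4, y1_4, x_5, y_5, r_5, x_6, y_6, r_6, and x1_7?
x1_1 = 184, y1_1 = 372, x0_2 = 300, x1_3 = 48, y1_3 = 404, x0_4 = 200, y0_4 = 32, x1_4 = 232, y1_4 = 108, x_5 = 356, y_5 = 248, r_5 = 80, x_6 = 204, y_6 = 196, r_6 = 56, x1_7 = 120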